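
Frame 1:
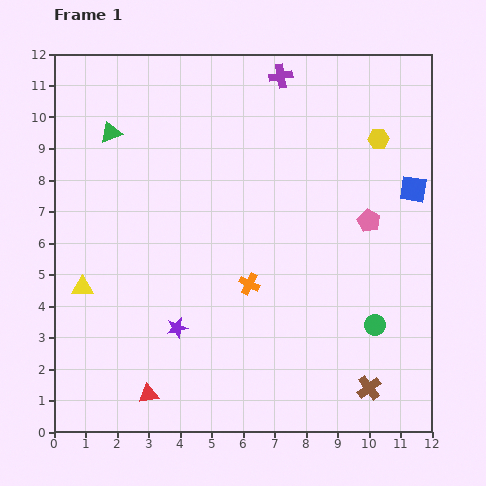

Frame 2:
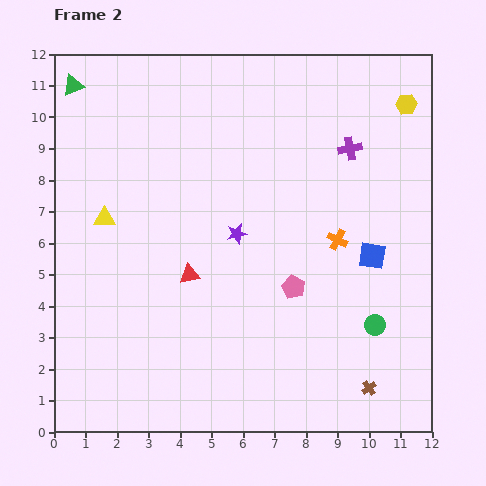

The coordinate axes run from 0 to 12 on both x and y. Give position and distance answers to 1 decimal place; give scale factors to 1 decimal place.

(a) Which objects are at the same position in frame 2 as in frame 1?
the brown cross, the green circle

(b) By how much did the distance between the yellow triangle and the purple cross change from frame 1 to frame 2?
-1.1

Distance in frame 1: 9.2. Distance in frame 2: 8.1.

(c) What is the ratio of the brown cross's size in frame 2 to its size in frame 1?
0.6×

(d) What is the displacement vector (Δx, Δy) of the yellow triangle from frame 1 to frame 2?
(0.7, 2.2)

The yellow triangle was at (0.9, 4.6) in frame 1 and (1.6, 6.8) in frame 2.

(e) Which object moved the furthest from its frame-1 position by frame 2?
the red triangle

(moved 4.0; next 3.6)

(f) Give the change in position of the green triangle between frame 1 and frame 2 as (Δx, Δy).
(-1.2, 1.5)

The green triangle was at (1.8, 9.5) in frame 1 and (0.6, 11.0) in frame 2.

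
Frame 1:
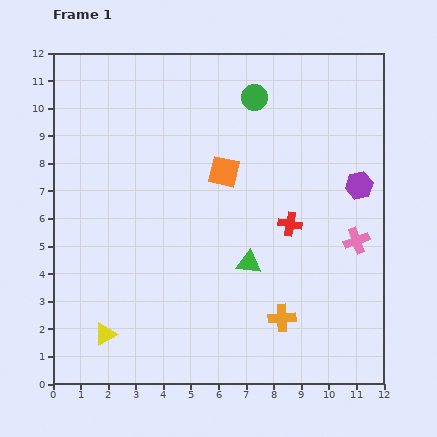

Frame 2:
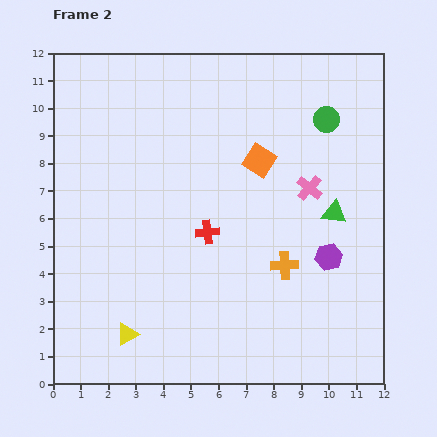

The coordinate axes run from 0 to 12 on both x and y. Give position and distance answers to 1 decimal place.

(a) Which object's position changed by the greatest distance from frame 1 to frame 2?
the green triangle

(moved 3.6; next 3.0)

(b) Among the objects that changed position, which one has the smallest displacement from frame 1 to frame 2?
the yellow triangle

(moved 0.8)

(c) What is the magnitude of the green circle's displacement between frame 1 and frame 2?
2.7

The green circle moved from (7.3, 10.4) to (9.9, 9.6), a distance of √(2.6² + 0.8²) ≈ 2.7.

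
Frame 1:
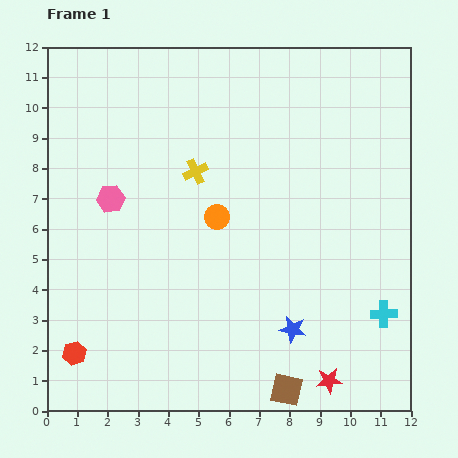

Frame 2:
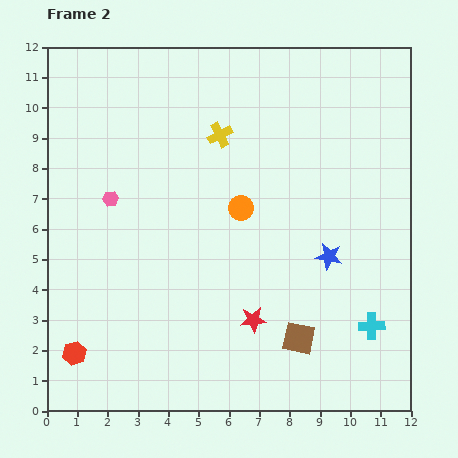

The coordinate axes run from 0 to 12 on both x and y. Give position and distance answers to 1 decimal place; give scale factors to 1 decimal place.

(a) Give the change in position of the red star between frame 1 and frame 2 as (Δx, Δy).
(-2.5, 2.0)

The red star was at (9.3, 1.0) in frame 1 and (6.8, 3.0) in frame 2.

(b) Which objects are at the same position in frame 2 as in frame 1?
the pink hexagon, the red hexagon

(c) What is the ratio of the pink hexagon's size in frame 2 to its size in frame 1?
0.6×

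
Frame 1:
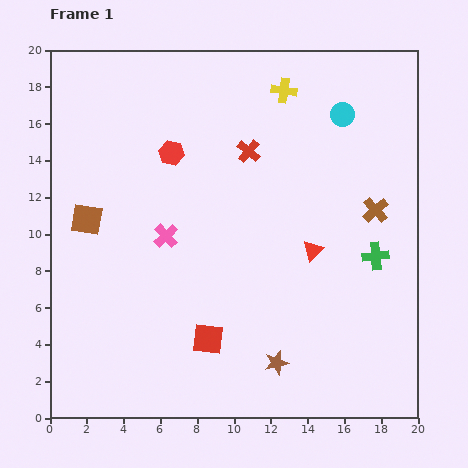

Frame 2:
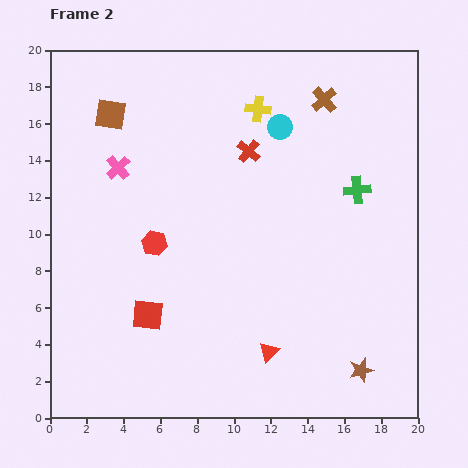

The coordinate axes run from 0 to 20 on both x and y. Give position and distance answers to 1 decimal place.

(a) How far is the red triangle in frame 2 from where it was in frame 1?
6.0

The red triangle moved from (14.3, 9.1) to (11.9, 3.6), a distance of √(2.4² + 5.5²) ≈ 6.0.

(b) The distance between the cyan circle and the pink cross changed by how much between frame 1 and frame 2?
-2.5

Distance in frame 1: 11.6. Distance in frame 2: 9.1.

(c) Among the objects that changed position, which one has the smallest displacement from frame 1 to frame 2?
the yellow cross

(moved 1.7)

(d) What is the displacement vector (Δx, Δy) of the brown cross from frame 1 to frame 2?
(-2.8, 6.0)

The brown cross was at (17.7, 11.3) in frame 1 and (14.9, 17.3) in frame 2.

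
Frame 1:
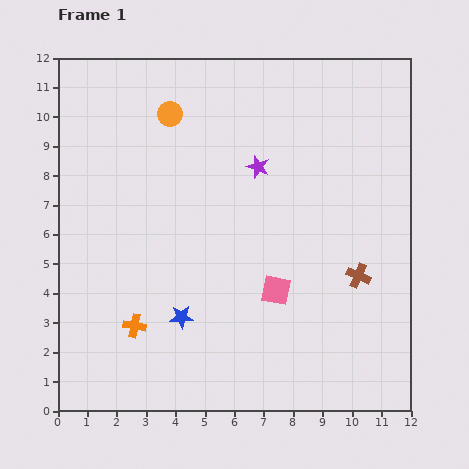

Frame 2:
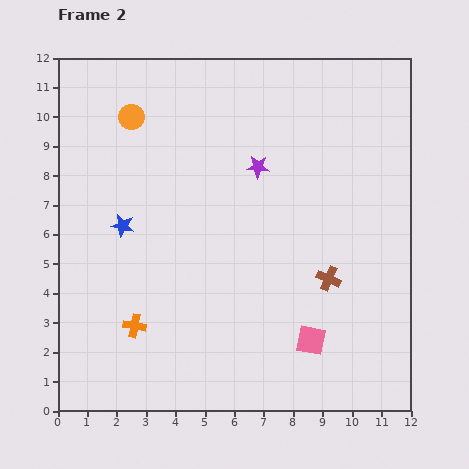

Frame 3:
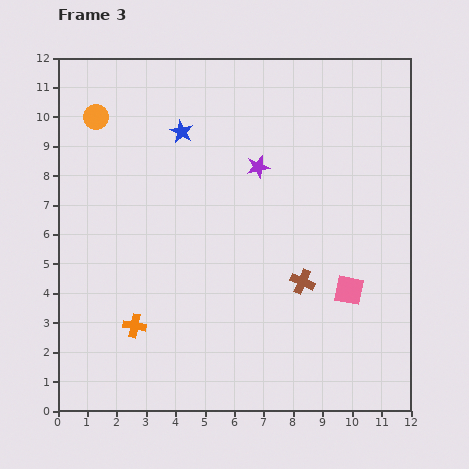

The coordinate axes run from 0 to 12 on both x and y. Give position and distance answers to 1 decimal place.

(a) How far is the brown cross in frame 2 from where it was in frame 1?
1.0

The brown cross moved from (10.2, 4.6) to (9.2, 4.5), a distance of √(1.0² + 0.1²) ≈ 1.0.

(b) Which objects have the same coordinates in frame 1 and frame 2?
the purple star, the orange cross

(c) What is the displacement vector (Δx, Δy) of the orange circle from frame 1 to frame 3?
(-2.5, -0.1)

The orange circle was at (3.8, 10.1) in frame 1 and (1.3, 10.0) in frame 3.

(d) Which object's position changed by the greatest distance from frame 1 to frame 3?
the blue star

(moved 6.3; next 2.5)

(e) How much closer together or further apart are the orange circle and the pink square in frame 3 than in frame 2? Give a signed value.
+0.7

Distance in frame 2: 9.7. Distance in frame 3: 10.4.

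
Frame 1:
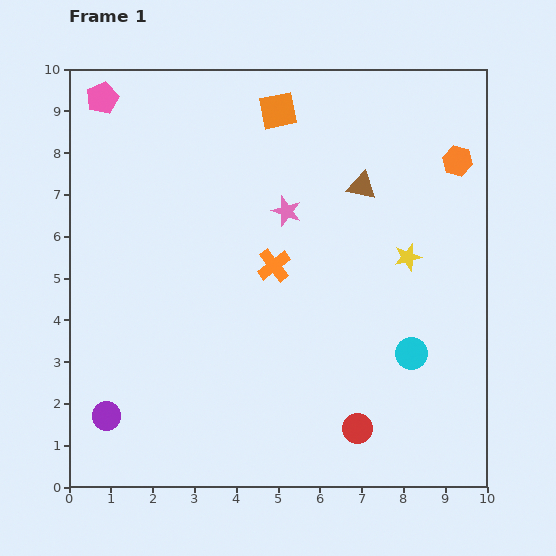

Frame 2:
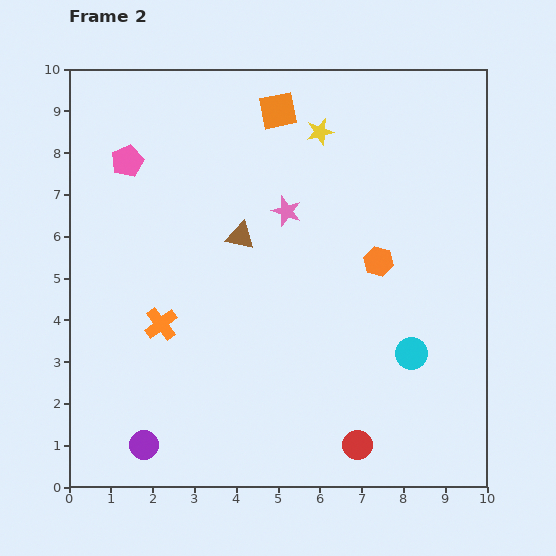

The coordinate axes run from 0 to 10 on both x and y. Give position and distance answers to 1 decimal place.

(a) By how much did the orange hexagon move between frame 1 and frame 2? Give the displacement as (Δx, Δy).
(-1.9, -2.4)

The orange hexagon was at (9.3, 7.8) in frame 1 and (7.4, 5.4) in frame 2.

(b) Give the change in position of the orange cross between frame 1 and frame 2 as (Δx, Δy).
(-2.7, -1.4)

The orange cross was at (4.9, 5.3) in frame 1 and (2.2, 3.9) in frame 2.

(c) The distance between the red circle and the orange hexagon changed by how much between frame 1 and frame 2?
-2.4

Distance in frame 1: 6.8. Distance in frame 2: 4.4.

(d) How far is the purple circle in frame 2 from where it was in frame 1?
1.1

The purple circle moved from (0.9, 1.7) to (1.8, 1.0), a distance of √(0.9² + 0.7²) ≈ 1.1.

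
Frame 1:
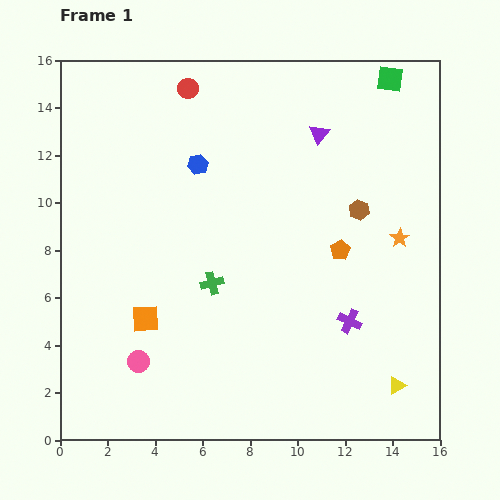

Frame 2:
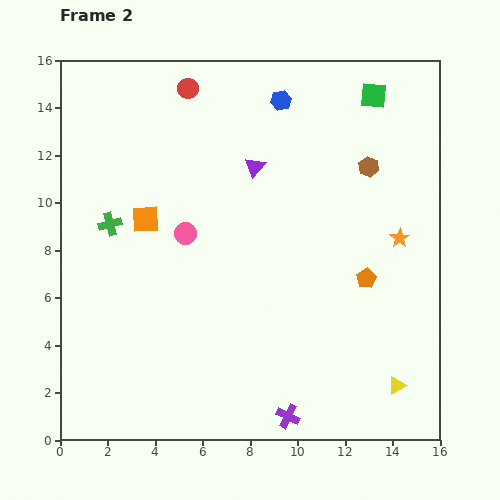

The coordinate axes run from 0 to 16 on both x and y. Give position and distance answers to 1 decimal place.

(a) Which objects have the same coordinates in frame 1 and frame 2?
the yellow triangle, the orange star, the red circle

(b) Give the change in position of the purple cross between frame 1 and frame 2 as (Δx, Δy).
(-2.6, -4.0)

The purple cross was at (12.2, 5.0) in frame 1 and (9.6, 1.0) in frame 2.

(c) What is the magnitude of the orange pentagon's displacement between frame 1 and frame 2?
1.6

The orange pentagon moved from (11.8, 8.0) to (12.9, 6.8), a distance of √(1.1² + 1.2²) ≈ 1.6.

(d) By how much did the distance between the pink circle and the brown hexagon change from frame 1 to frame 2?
-3.1

Distance in frame 1: 11.3. Distance in frame 2: 8.2.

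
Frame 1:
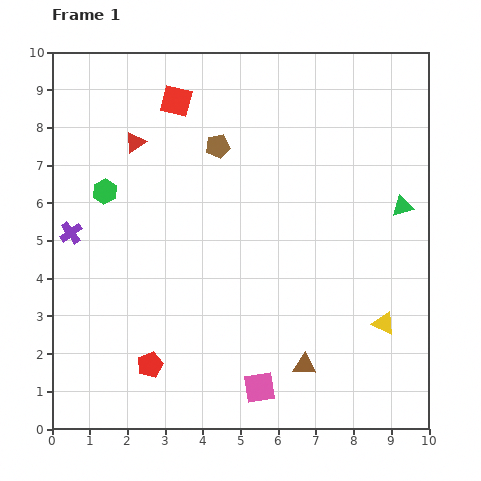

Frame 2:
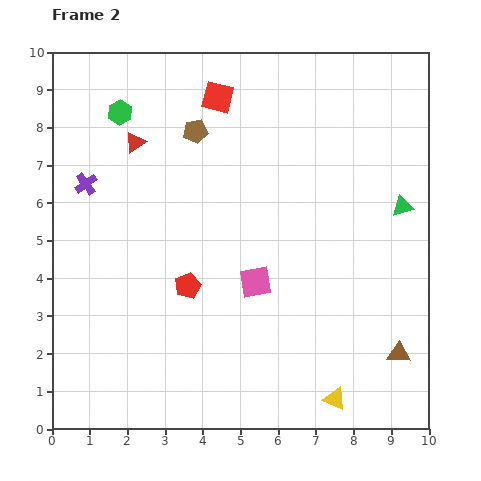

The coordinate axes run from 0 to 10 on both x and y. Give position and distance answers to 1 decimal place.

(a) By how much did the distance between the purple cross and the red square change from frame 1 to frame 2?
-0.3

Distance in frame 1: 4.5. Distance in frame 2: 4.2.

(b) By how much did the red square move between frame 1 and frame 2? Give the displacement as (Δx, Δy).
(1.1, 0.1)

The red square was at (3.3, 8.7) in frame 1 and (4.4, 8.8) in frame 2.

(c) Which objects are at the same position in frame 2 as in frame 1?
the red triangle, the green triangle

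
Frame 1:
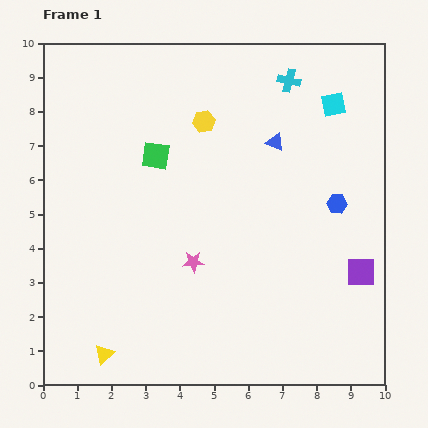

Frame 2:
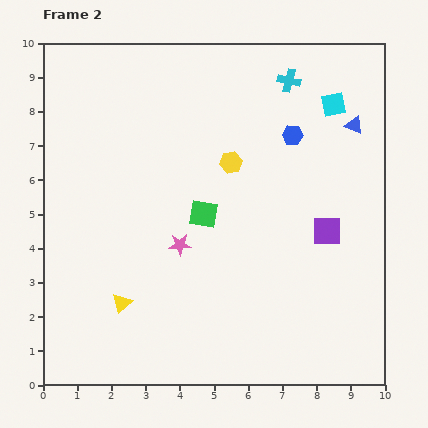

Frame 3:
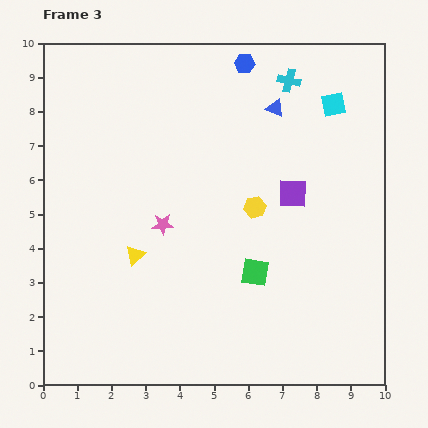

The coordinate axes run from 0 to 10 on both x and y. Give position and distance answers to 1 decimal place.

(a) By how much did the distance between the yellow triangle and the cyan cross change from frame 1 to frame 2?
-1.6

Distance in frame 1: 9.7. Distance in frame 2: 8.1.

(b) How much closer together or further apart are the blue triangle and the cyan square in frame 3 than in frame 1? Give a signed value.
-0.3

Distance in frame 1: 2.0. Distance in frame 3: 1.7.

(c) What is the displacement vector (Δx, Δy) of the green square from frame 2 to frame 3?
(1.5, -1.7)

The green square was at (4.7, 5.0) in frame 2 and (6.2, 3.3) in frame 3.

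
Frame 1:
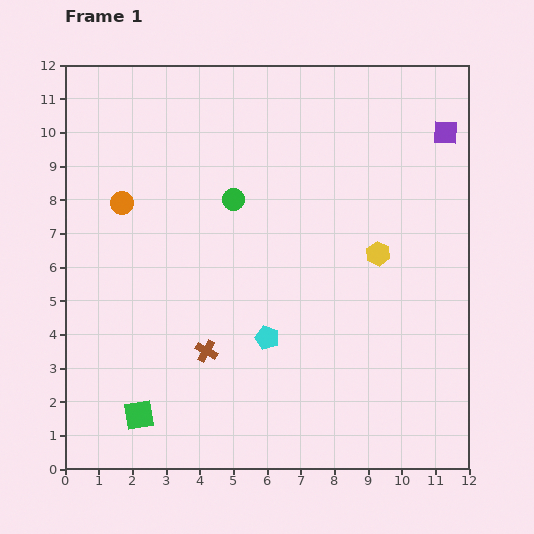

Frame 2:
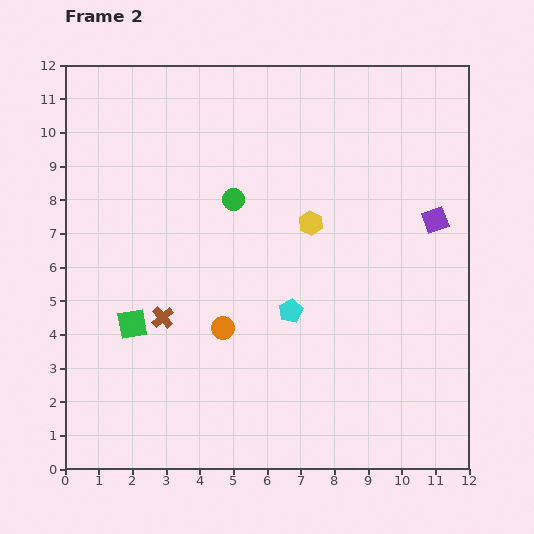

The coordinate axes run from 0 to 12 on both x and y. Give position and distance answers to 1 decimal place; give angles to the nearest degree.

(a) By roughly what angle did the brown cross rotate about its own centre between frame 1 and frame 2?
21° clockwise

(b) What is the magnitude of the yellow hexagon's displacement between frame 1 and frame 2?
2.2

The yellow hexagon moved from (9.3, 6.4) to (7.3, 7.3), a distance of √(2.0² + 0.9²) ≈ 2.2.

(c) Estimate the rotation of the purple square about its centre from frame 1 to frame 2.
22° counter-clockwise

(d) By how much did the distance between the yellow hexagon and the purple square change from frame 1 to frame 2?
-0.4

Distance in frame 1: 4.1. Distance in frame 2: 3.7.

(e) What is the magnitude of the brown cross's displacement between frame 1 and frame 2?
1.6

The brown cross moved from (4.2, 3.5) to (2.9, 4.5), a distance of √(1.3² + 1.0²) ≈ 1.6.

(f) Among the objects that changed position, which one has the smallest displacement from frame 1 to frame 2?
the cyan pentagon

(moved 1.1)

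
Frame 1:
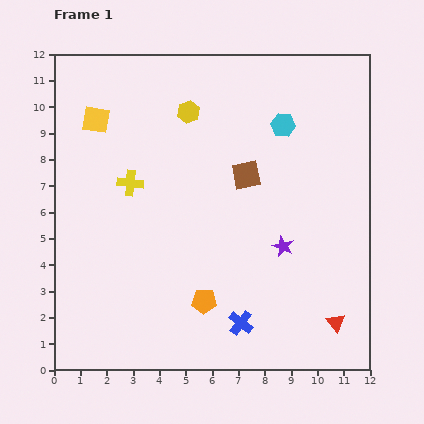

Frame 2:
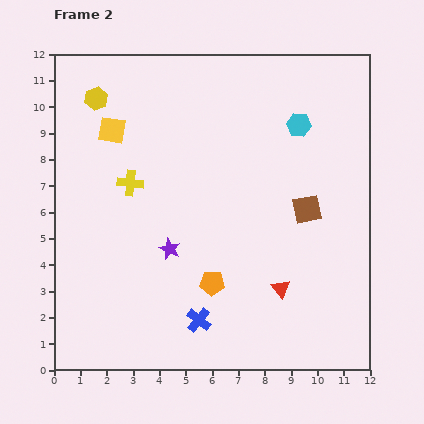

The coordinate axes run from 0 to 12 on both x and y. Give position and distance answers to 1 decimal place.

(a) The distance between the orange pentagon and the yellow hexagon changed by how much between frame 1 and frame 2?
+1.1

Distance in frame 1: 7.2. Distance in frame 2: 8.3.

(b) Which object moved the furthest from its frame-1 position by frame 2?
the purple star

(moved 4.3; next 3.5)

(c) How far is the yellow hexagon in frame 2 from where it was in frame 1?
3.5

The yellow hexagon moved from (5.1, 9.8) to (1.6, 10.3), a distance of √(3.5² + 0.5²) ≈ 3.5.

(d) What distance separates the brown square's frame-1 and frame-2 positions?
2.6

The brown square moved from (7.3, 7.4) to (9.6, 6.1), a distance of √(2.3² + 1.3²) ≈ 2.6.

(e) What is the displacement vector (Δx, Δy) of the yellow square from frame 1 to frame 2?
(0.6, -0.4)

The yellow square was at (1.6, 9.5) in frame 1 and (2.2, 9.1) in frame 2.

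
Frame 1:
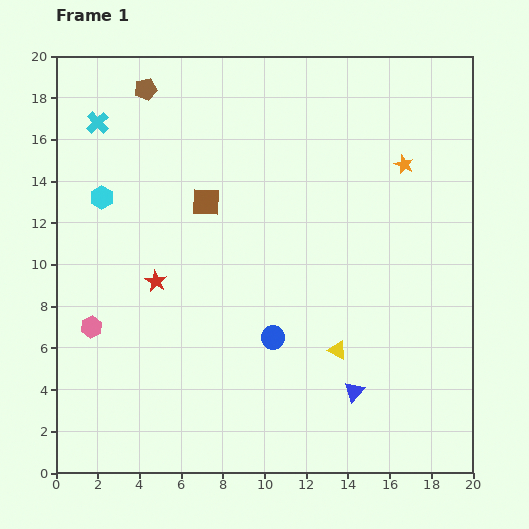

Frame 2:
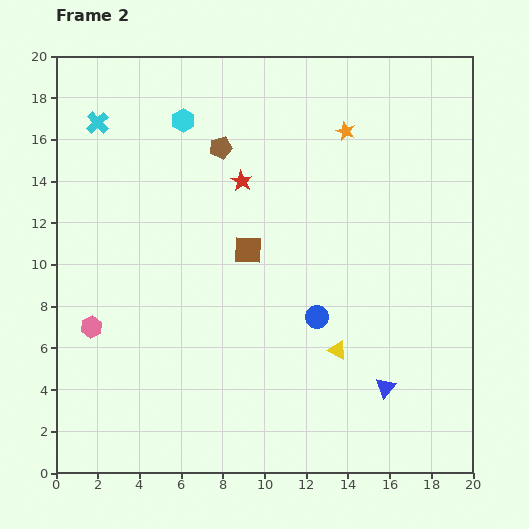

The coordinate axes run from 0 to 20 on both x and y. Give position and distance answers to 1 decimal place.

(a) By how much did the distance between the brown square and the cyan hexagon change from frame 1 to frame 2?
+1.9

Distance in frame 1: 5.0. Distance in frame 2: 6.9.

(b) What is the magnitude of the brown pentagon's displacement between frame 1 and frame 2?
4.6

The brown pentagon moved from (4.3, 18.4) to (7.9, 15.6), a distance of √(3.6² + 2.8²) ≈ 4.6.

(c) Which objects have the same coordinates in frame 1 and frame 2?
the cyan cross, the pink hexagon, the yellow triangle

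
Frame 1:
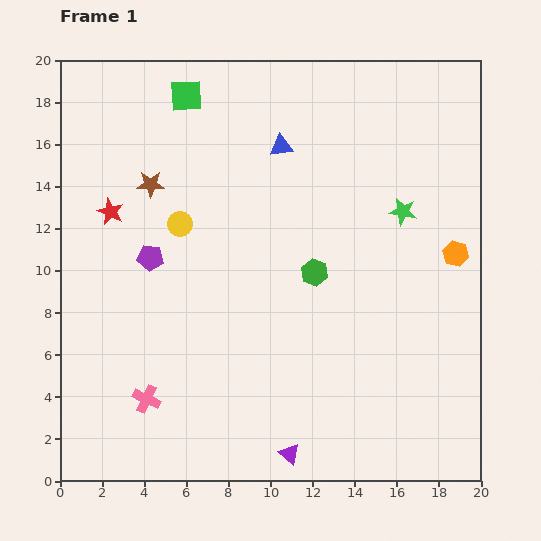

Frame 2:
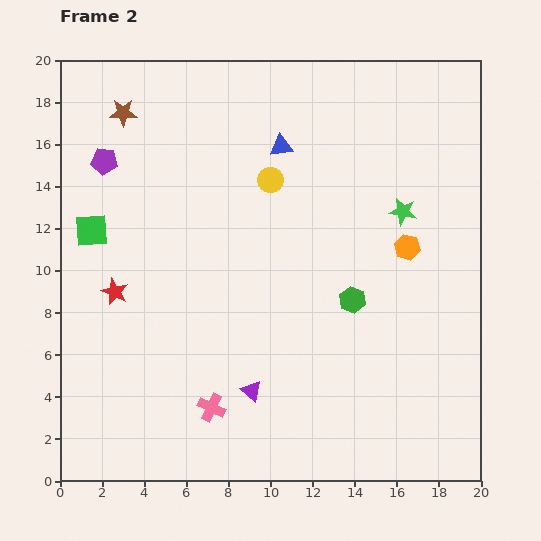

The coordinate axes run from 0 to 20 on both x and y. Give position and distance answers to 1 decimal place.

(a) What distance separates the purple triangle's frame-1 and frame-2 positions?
3.5

The purple triangle moved from (10.9, 1.3) to (9.1, 4.3), a distance of √(1.8² + 3.0²) ≈ 3.5.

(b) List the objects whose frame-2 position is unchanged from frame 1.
the green star, the blue triangle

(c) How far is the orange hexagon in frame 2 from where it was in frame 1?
2.3

The orange hexagon moved from (18.8, 10.8) to (16.5, 11.1), a distance of √(2.3² + 0.3²) ≈ 2.3.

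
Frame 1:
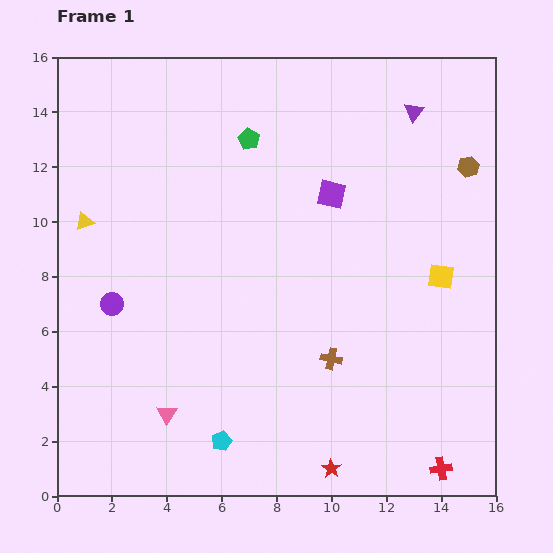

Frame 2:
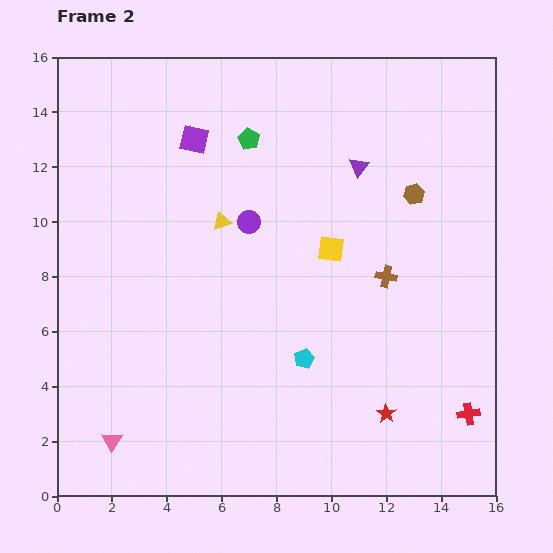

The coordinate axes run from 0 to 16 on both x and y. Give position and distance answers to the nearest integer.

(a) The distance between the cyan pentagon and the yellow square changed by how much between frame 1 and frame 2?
-6

Distance in frame 1: 10. Distance in frame 2: 4.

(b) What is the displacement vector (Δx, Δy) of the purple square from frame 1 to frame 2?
(-5, 2)

The purple square was at (10, 11) in frame 1 and (5, 13) in frame 2.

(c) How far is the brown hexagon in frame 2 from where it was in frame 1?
2

The brown hexagon moved from (15, 12) to (13, 11), a distance of √(2² + 1²) ≈ 2.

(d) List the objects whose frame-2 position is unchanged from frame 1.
the green pentagon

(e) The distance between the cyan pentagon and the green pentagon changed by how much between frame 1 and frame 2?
-3

Distance in frame 1: 11. Distance in frame 2: 8.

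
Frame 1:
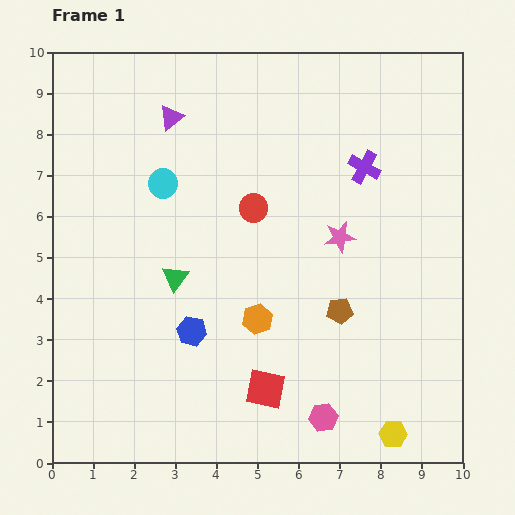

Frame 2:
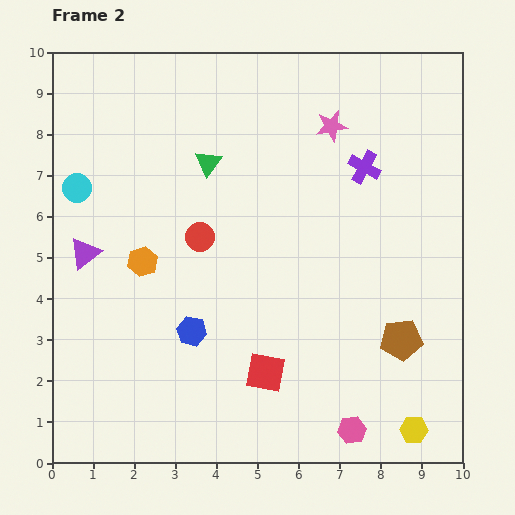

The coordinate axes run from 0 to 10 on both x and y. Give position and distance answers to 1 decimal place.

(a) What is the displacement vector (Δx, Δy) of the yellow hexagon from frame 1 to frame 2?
(0.5, 0.1)

The yellow hexagon was at (8.3, 0.7) in frame 1 and (8.8, 0.8) in frame 2.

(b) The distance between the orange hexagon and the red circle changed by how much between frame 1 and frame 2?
-1.2

Distance in frame 1: 2.7. Distance in frame 2: 1.5.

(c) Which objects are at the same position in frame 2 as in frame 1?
the blue hexagon, the purple cross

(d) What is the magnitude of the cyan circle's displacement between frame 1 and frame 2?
2.1

The cyan circle moved from (2.7, 6.8) to (0.6, 6.7), a distance of √(2.1² + 0.1²) ≈ 2.1.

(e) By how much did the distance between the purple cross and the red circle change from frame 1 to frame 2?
+1.4

Distance in frame 1: 2.9. Distance in frame 2: 4.3.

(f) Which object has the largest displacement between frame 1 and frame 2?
the purple triangle

(moved 3.9; next 3.1)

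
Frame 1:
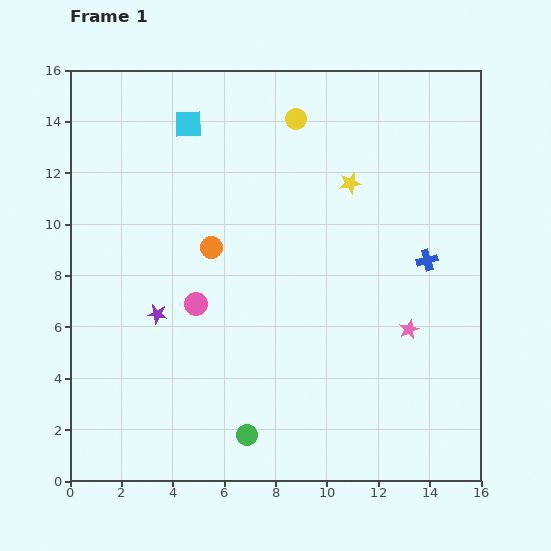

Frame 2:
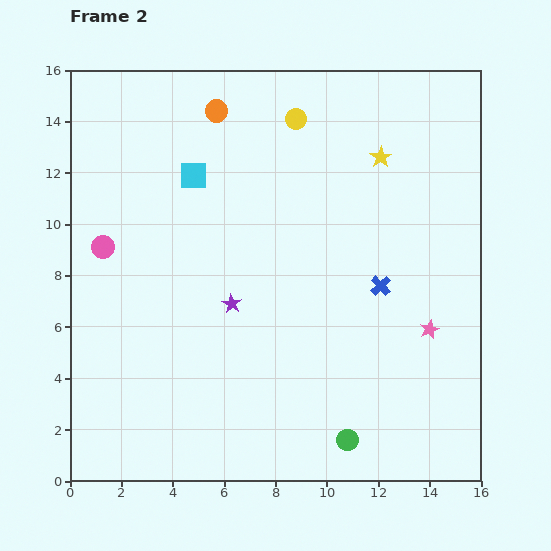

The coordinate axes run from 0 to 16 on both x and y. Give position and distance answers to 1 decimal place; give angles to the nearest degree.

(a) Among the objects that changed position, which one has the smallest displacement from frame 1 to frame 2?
the pink star

(moved 0.8)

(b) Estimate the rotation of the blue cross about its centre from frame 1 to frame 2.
28° counter-clockwise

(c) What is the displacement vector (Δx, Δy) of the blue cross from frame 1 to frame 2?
(-1.8, -1.0)

The blue cross was at (13.9, 8.6) in frame 1 and (12.1, 7.6) in frame 2.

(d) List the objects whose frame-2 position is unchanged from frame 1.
the yellow circle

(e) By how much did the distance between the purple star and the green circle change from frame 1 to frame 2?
+1.1

Distance in frame 1: 5.9. Distance in frame 2: 7.0.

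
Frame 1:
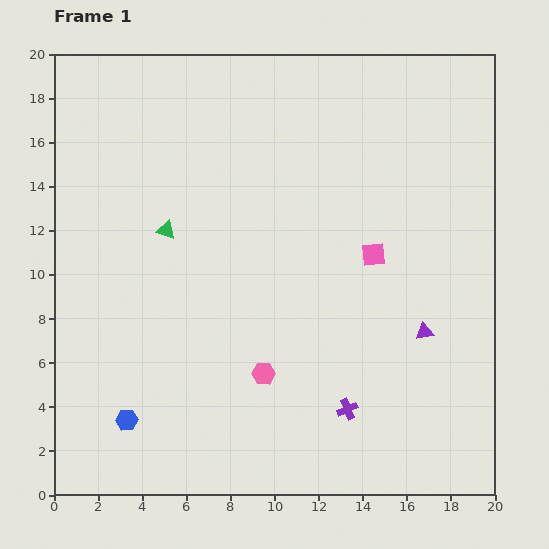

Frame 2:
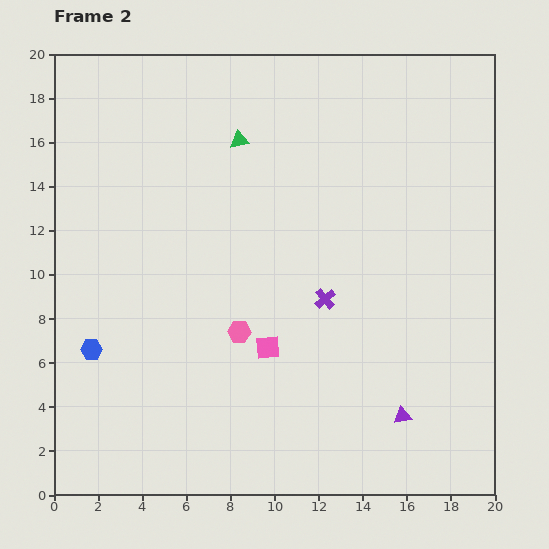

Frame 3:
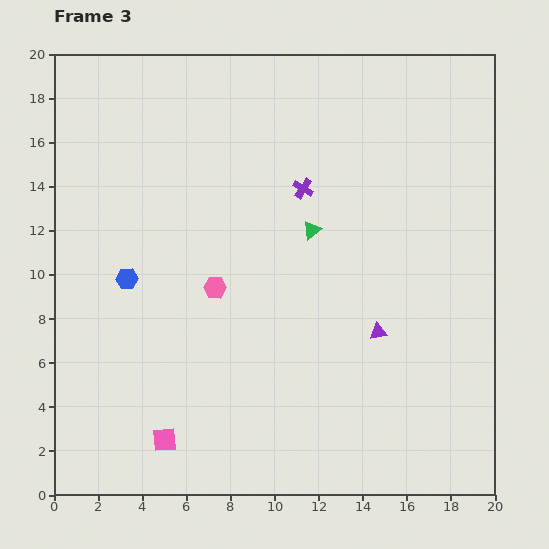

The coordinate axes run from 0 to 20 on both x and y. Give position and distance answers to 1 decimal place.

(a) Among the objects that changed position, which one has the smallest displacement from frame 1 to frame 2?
the pink hexagon

(moved 2.2)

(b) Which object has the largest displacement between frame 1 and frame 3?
the pink square

(moved 12.7; next 10.2)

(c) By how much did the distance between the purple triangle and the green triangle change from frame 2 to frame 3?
-9.0

Distance in frame 2: 14.5. Distance in frame 3: 5.5.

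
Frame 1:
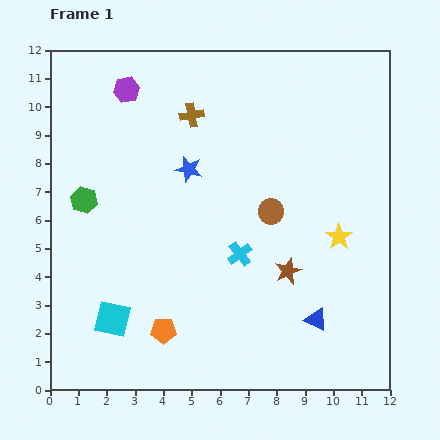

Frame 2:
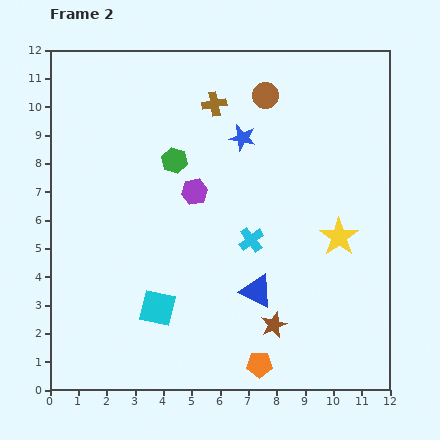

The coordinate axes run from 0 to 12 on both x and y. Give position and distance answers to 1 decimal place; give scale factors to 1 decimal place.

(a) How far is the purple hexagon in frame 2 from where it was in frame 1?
4.3

The purple hexagon moved from (2.7, 10.6) to (5.1, 7.0), a distance of √(2.4² + 3.6²) ≈ 4.3.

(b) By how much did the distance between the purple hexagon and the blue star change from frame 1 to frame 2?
-1.1

Distance in frame 1: 3.6. Distance in frame 2: 2.5.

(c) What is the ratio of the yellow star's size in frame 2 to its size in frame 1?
1.5×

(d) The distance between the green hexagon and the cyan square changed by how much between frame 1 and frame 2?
+0.9

Distance in frame 1: 4.3. Distance in frame 2: 5.2.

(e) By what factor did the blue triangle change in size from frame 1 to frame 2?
1.4×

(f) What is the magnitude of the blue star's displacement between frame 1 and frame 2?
2.2

The blue star moved from (4.9, 7.8) to (6.8, 8.9), a distance of √(1.9² + 1.1²) ≈ 2.2.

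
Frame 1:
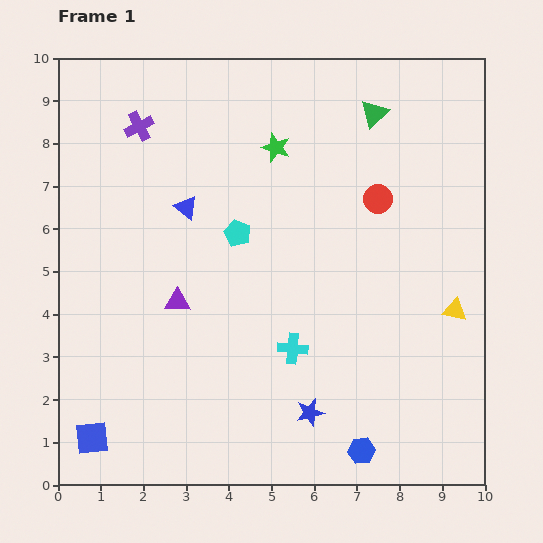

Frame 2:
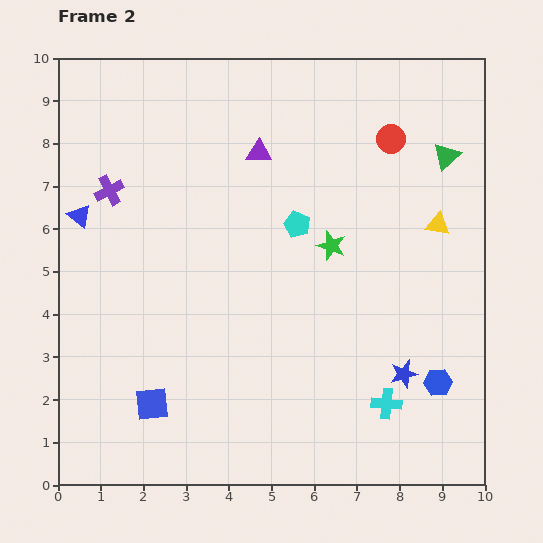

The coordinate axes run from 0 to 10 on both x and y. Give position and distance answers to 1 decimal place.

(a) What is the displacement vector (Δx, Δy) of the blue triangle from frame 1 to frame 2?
(-2.5, -0.2)

The blue triangle was at (3.0, 6.5) in frame 1 and (0.5, 6.3) in frame 2.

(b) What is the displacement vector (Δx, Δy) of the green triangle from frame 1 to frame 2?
(1.7, -1.0)

The green triangle was at (7.4, 8.7) in frame 1 and (9.1, 7.7) in frame 2.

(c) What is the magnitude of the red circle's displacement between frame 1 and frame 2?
1.4

The red circle moved from (7.5, 6.7) to (7.8, 8.1), a distance of √(0.3² + 1.4²) ≈ 1.4.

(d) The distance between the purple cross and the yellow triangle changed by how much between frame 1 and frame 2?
-0.9

Distance in frame 1: 8.6. Distance in frame 2: 7.7.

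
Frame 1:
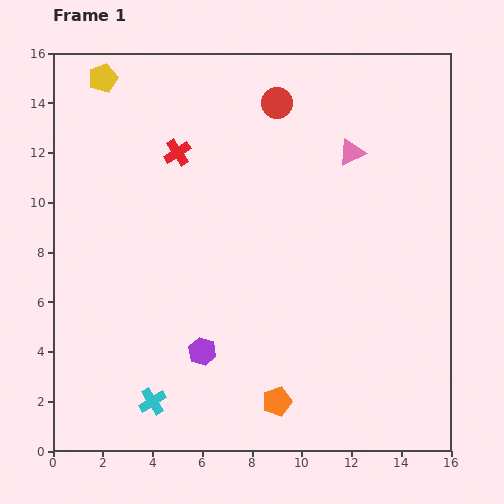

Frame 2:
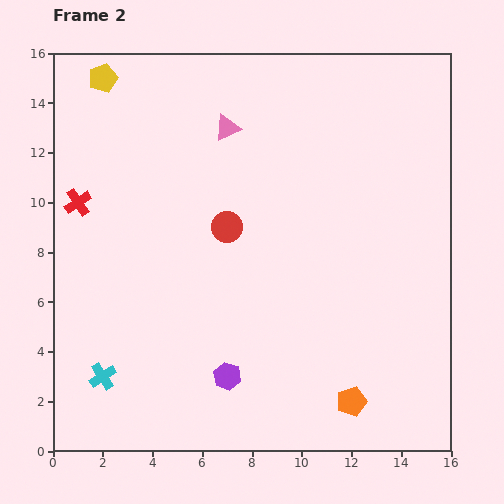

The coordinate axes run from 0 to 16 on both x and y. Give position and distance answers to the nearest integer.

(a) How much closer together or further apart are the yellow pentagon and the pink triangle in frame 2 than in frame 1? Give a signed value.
-5

Distance in frame 1: 10. Distance in frame 2: 5.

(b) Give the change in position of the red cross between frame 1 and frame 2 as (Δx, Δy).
(-4, -2)

The red cross was at (5, 12) in frame 1 and (1, 10) in frame 2.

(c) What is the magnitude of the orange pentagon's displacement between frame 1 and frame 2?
3

The orange pentagon moved from (9, 2) to (12, 2), a distance of √(3² + 0²) ≈ 3.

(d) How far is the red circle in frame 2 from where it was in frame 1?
5

The red circle moved from (9, 14) to (7, 9), a distance of √(2² + 5²) ≈ 5.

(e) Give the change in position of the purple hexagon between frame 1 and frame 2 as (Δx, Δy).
(1, -1)

The purple hexagon was at (6, 4) in frame 1 and (7, 3) in frame 2.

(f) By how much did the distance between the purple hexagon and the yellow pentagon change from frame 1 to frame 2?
+1

Distance in frame 1: 12. Distance in frame 2: 13.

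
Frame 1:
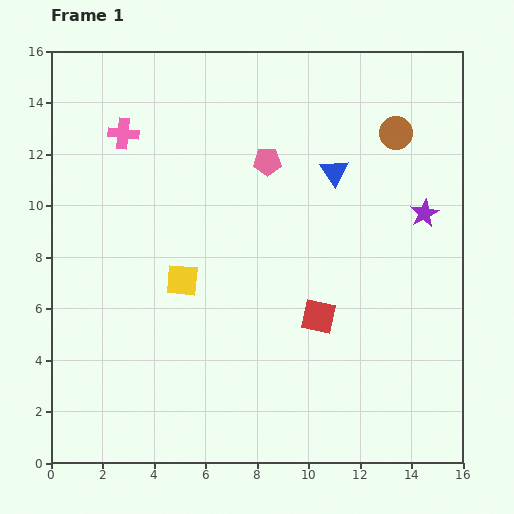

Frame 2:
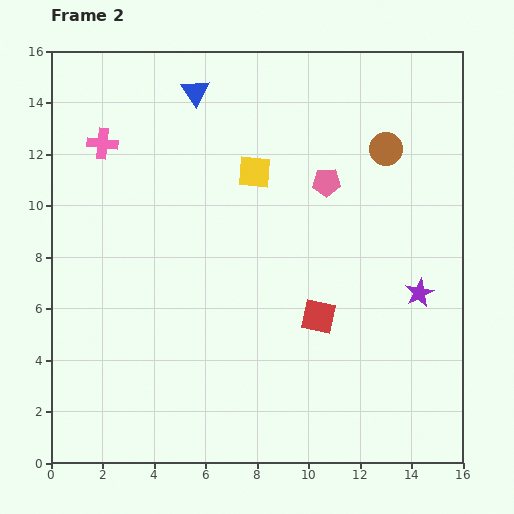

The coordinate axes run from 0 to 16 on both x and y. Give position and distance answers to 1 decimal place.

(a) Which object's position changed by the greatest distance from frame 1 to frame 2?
the blue triangle

(moved 6.2; next 5.0)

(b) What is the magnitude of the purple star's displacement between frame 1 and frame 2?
3.1

The purple star moved from (14.5, 9.7) to (14.3, 6.6), a distance of √(0.2² + 3.1²) ≈ 3.1.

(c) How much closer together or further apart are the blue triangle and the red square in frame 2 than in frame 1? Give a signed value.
+4.3

Distance in frame 1: 5.6. Distance in frame 2: 9.9.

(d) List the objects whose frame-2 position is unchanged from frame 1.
the red square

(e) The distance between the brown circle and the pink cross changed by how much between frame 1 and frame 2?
+0.4

Distance in frame 1: 10.6. Distance in frame 2: 11.0.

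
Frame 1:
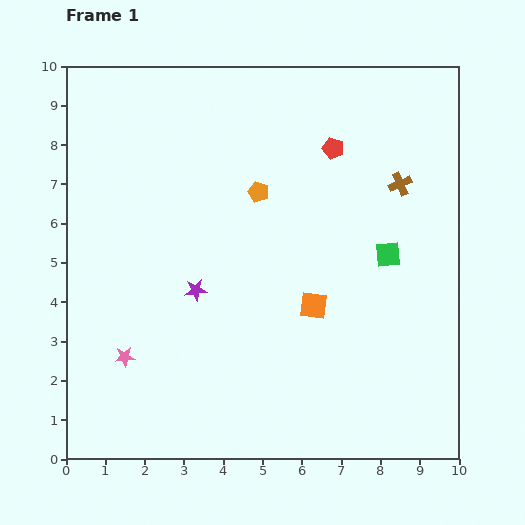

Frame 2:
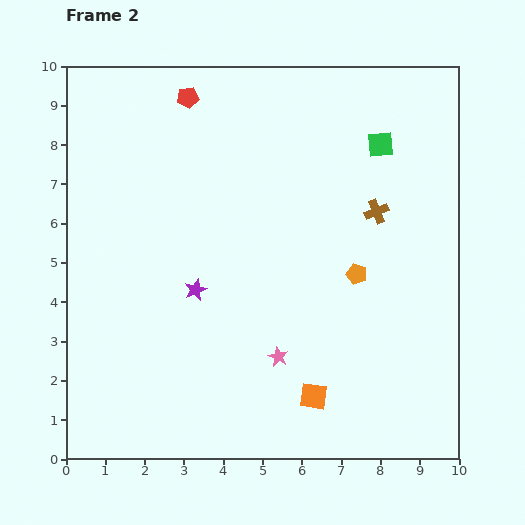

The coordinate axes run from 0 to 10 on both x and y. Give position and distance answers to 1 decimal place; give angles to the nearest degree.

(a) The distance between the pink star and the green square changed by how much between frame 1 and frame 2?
-1.2

Distance in frame 1: 7.2. Distance in frame 2: 6.0.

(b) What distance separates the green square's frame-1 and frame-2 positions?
2.8

The green square moved from (8.2, 5.2) to (8.0, 8.0), a distance of √(0.2² + 2.8²) ≈ 2.8.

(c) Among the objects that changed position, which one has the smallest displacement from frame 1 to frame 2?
the brown cross

(moved 0.9)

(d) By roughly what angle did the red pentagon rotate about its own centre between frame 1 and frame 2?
23° counter-clockwise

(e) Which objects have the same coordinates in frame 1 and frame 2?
the purple star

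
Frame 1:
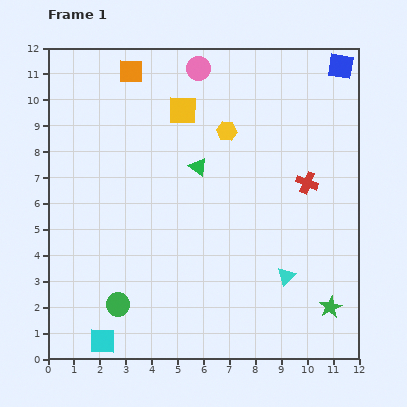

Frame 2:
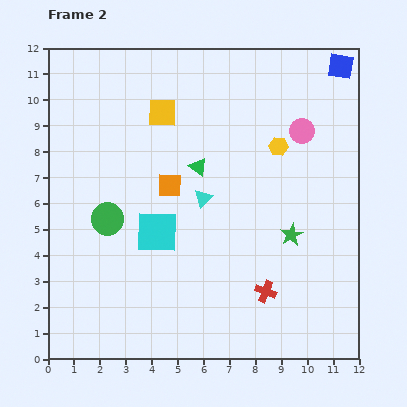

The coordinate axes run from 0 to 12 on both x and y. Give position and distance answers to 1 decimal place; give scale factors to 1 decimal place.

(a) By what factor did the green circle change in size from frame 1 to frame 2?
1.4×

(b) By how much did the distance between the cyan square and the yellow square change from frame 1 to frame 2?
-4.8

Distance in frame 1: 9.4. Distance in frame 2: 4.6.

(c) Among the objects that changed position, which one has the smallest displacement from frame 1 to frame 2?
the yellow square

(moved 0.8)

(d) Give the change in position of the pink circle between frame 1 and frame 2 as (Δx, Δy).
(4.0, -2.4)

The pink circle was at (5.8, 11.2) in frame 1 and (9.8, 8.8) in frame 2.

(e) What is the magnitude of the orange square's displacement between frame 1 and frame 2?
4.6

The orange square moved from (3.2, 11.1) to (4.7, 6.7), a distance of √(1.5² + 4.4²) ≈ 4.6.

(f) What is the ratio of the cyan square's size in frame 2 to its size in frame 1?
1.6×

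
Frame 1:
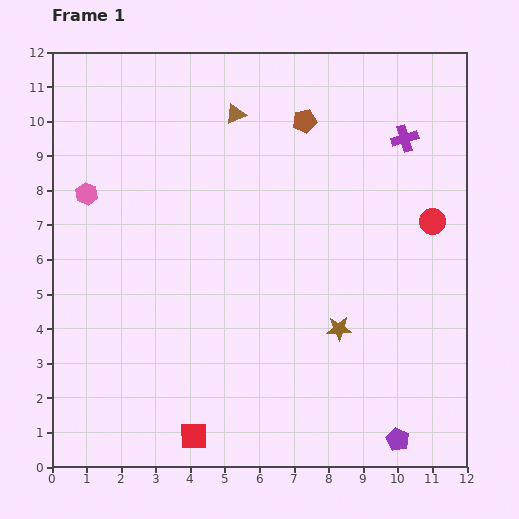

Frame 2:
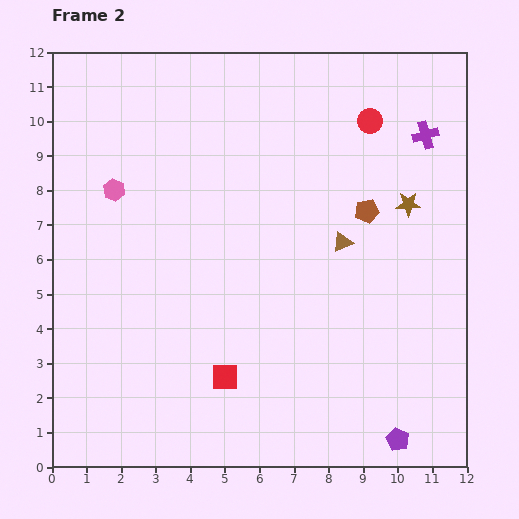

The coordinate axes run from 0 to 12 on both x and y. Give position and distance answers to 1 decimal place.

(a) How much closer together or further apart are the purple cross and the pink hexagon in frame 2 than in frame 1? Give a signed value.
-0.2

Distance in frame 1: 9.3. Distance in frame 2: 9.1.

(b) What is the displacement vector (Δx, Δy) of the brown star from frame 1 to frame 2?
(2.0, 3.6)

The brown star was at (8.3, 4.0) in frame 1 and (10.3, 7.6) in frame 2.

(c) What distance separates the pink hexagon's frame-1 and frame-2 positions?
0.8

The pink hexagon moved from (1.0, 7.9) to (1.8, 8.0), a distance of √(0.8² + 0.1²) ≈ 0.8.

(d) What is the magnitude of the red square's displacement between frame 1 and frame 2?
1.9

The red square moved from (4.1, 0.9) to (5.0, 2.6), a distance of √(0.9² + 1.7²) ≈ 1.9.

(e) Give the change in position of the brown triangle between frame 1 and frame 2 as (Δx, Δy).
(3.1, -3.7)

The brown triangle was at (5.3, 10.2) in frame 1 and (8.4, 6.5) in frame 2.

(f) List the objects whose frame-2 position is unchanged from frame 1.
the purple pentagon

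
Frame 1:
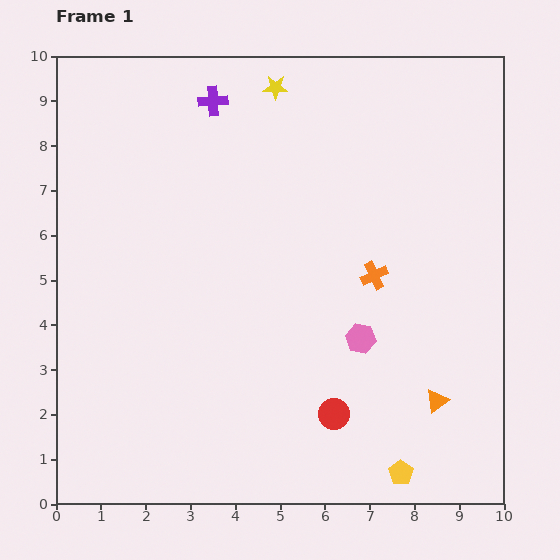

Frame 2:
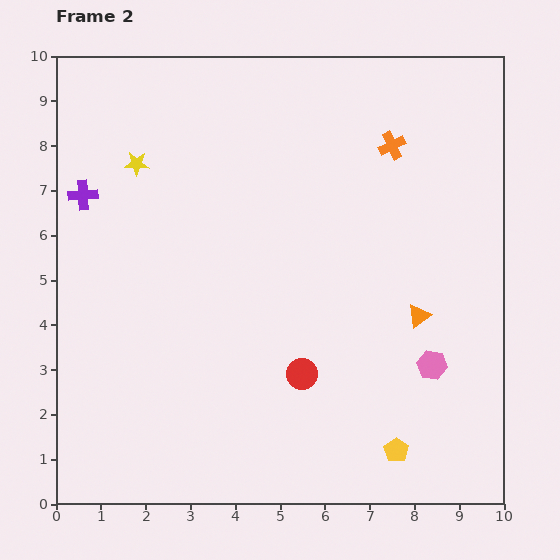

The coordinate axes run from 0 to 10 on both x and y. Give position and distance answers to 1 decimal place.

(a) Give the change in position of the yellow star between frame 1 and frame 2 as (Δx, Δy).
(-3.1, -1.7)

The yellow star was at (4.9, 9.3) in frame 1 and (1.8, 7.6) in frame 2.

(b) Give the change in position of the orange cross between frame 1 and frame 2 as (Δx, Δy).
(0.4, 2.9)

The orange cross was at (7.1, 5.1) in frame 1 and (7.5, 8.0) in frame 2.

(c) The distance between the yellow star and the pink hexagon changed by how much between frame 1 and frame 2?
+2.1

Distance in frame 1: 5.9. Distance in frame 2: 8.0.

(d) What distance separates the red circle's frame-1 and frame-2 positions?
1.1

The red circle moved from (6.2, 2.0) to (5.5, 2.9), a distance of √(0.7² + 0.9²) ≈ 1.1.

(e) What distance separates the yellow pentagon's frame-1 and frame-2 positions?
0.5

The yellow pentagon moved from (7.7, 0.7) to (7.6, 1.2), a distance of √(0.1² + 0.5²) ≈ 0.5.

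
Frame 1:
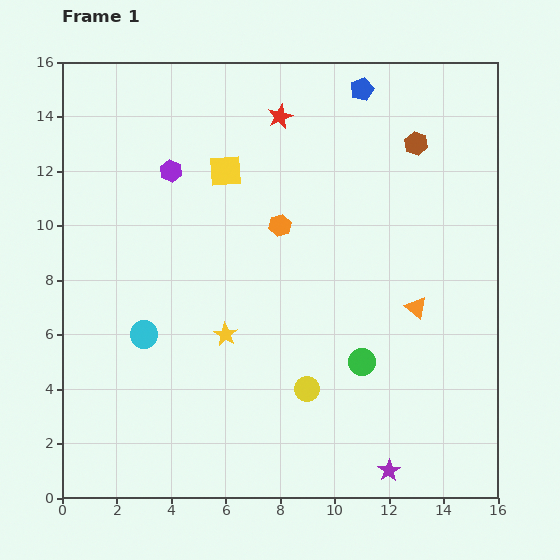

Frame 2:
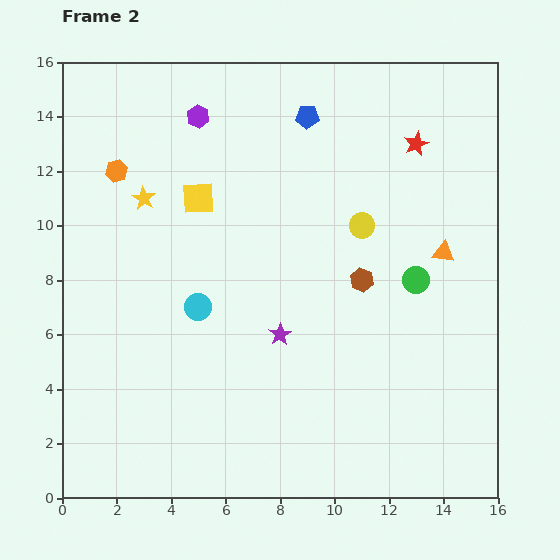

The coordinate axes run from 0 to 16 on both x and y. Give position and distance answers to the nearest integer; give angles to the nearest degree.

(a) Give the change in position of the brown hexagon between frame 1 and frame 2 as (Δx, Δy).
(-2, -5)

The brown hexagon was at (13, 13) in frame 1 and (11, 8) in frame 2.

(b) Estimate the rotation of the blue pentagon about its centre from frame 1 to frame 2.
23° clockwise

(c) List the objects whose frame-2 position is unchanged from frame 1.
none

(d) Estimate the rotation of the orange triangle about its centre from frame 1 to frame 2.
30° counter-clockwise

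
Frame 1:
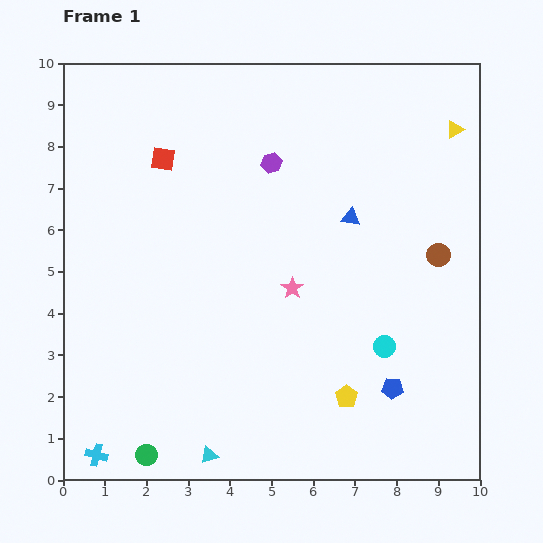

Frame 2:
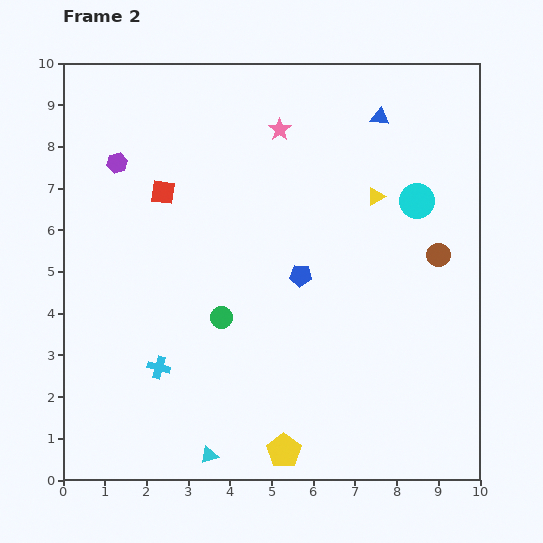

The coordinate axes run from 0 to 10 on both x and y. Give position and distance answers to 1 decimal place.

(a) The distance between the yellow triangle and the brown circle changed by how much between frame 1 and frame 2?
-0.9

Distance in frame 1: 3.0. Distance in frame 2: 2.1.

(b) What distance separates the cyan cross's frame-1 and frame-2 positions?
2.6

The cyan cross moved from (0.8, 0.6) to (2.3, 2.7), a distance of √(1.5² + 2.1²) ≈ 2.6.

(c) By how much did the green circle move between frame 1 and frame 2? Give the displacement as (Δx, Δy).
(1.8, 3.3)

The green circle was at (2.0, 0.6) in frame 1 and (3.8, 3.9) in frame 2.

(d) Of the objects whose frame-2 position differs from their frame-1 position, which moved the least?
the red square

(moved 0.8)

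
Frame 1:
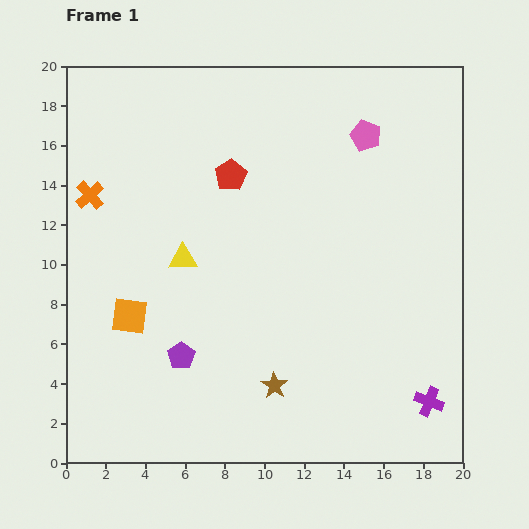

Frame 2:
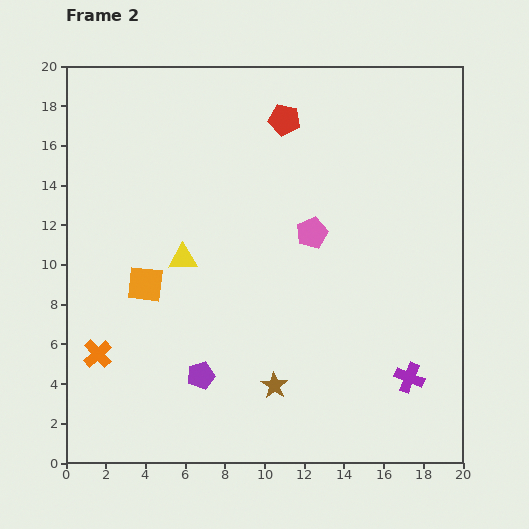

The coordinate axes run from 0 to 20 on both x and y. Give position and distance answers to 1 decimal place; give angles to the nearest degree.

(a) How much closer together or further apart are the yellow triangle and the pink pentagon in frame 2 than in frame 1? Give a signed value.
-4.5

Distance in frame 1: 11.1. Distance in frame 2: 6.6.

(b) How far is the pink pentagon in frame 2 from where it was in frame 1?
5.6

The pink pentagon moved from (15.1, 16.5) to (12.4, 11.6), a distance of √(2.7² + 4.9²) ≈ 5.6.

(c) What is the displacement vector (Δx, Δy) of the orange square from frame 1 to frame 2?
(0.8, 1.6)

The orange square was at (3.2, 7.4) in frame 1 and (4.0, 9.0) in frame 2.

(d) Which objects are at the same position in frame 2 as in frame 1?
the brown star, the yellow triangle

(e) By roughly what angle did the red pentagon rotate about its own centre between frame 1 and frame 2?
30° counter-clockwise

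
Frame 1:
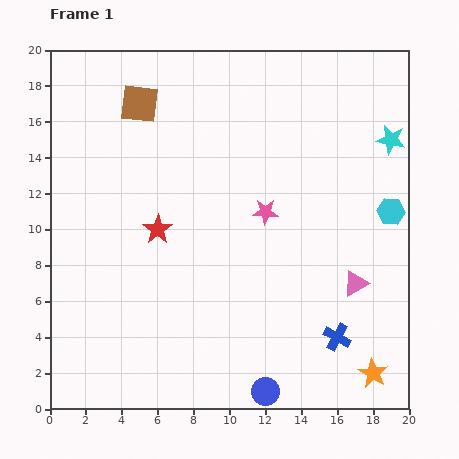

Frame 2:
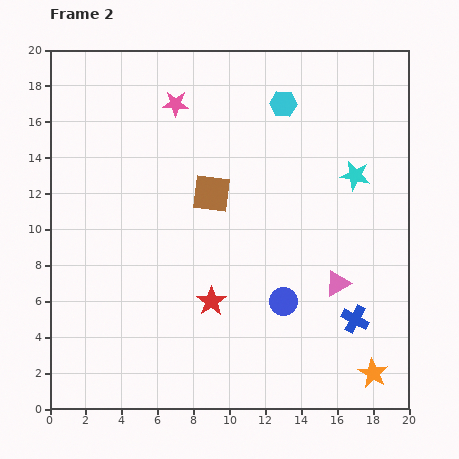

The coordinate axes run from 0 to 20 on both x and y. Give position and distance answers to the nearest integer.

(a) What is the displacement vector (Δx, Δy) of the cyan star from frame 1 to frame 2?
(-2, -2)

The cyan star was at (19, 15) in frame 1 and (17, 13) in frame 2.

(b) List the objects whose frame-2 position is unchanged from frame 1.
the orange star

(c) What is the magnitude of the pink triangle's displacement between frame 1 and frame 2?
1

The pink triangle moved from (17, 7) to (16, 7), a distance of √(1² + 0²) ≈ 1.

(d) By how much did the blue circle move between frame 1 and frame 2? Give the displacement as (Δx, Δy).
(1, 5)

The blue circle was at (12, 1) in frame 1 and (13, 6) in frame 2.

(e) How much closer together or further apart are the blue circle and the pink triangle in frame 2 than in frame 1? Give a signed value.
-5

Distance in frame 1: 8. Distance in frame 2: 3.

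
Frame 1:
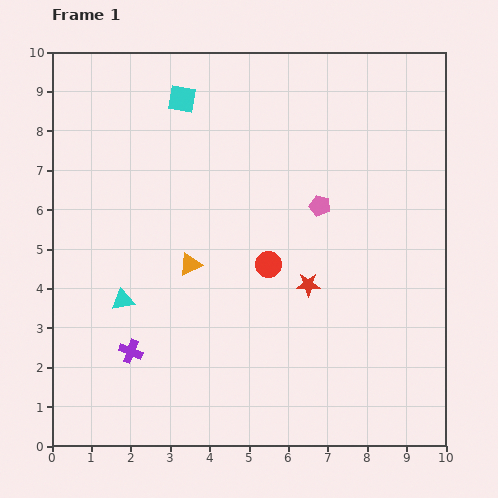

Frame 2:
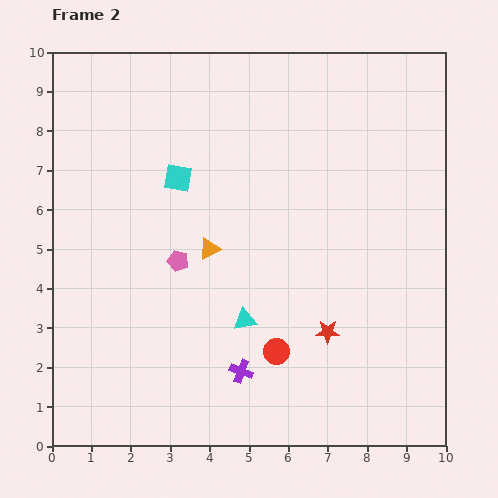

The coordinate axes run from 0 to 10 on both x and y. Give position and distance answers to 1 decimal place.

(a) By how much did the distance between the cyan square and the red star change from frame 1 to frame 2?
-0.3

Distance in frame 1: 5.7. Distance in frame 2: 5.4.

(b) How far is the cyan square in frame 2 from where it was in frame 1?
2.0

The cyan square moved from (3.3, 8.8) to (3.2, 6.8), a distance of √(0.1² + 2.0²) ≈ 2.0.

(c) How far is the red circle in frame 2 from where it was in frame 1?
2.2

The red circle moved from (5.5, 4.6) to (5.7, 2.4), a distance of √(0.2² + 2.2²) ≈ 2.2.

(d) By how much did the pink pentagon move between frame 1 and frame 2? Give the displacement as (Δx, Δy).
(-3.6, -1.4)

The pink pentagon was at (6.8, 6.1) in frame 1 and (3.2, 4.7) in frame 2.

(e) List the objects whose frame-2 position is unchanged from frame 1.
none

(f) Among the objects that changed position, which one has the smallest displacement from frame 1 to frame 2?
the orange triangle

(moved 0.6)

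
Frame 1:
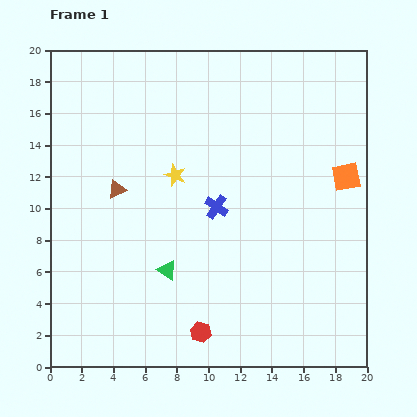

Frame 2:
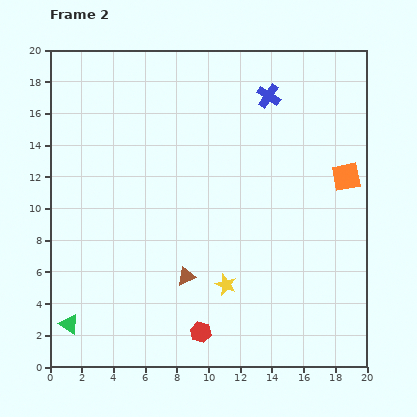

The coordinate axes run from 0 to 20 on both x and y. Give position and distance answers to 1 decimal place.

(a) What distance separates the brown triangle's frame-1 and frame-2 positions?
7.0

The brown triangle moved from (4.2, 11.2) to (8.6, 5.7), a distance of √(4.4² + 5.5²) ≈ 7.0.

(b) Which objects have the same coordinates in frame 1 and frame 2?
the orange square, the red hexagon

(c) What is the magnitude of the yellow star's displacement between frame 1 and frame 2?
7.6

The yellow star moved from (7.9, 12.1) to (11.1, 5.2), a distance of √(3.2² + 6.9²) ≈ 7.6.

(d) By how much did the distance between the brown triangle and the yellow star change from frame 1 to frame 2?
-1.3

Distance in frame 1: 3.8. Distance in frame 2: 2.5.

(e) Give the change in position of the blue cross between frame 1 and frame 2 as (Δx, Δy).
(3.3, 7.0)

The blue cross was at (10.5, 10.1) in frame 1 and (13.8, 17.1) in frame 2.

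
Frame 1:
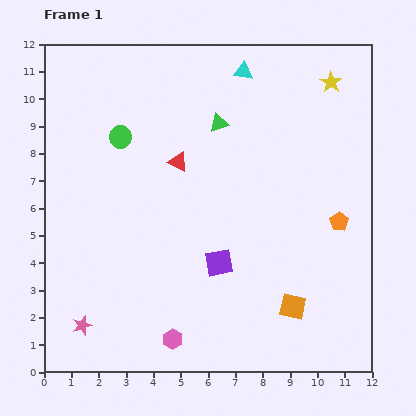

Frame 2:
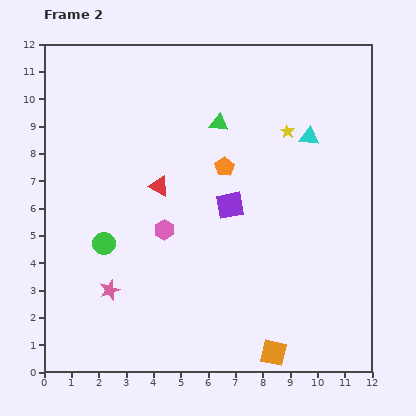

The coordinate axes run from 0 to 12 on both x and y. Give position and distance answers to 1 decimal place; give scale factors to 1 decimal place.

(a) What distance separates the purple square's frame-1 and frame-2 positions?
2.1

The purple square moved from (6.4, 4.0) to (6.8, 6.1), a distance of √(0.4² + 2.1²) ≈ 2.1.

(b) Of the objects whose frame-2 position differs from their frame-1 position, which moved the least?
the red triangle

(moved 1.1)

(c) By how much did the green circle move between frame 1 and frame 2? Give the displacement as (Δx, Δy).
(-0.6, -3.9)

The green circle was at (2.8, 8.6) in frame 1 and (2.2, 4.7) in frame 2.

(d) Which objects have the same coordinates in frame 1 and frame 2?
the green triangle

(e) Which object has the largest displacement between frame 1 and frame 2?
the orange pentagon

(moved 4.7; next 4.0)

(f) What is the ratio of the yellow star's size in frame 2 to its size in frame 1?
0.7×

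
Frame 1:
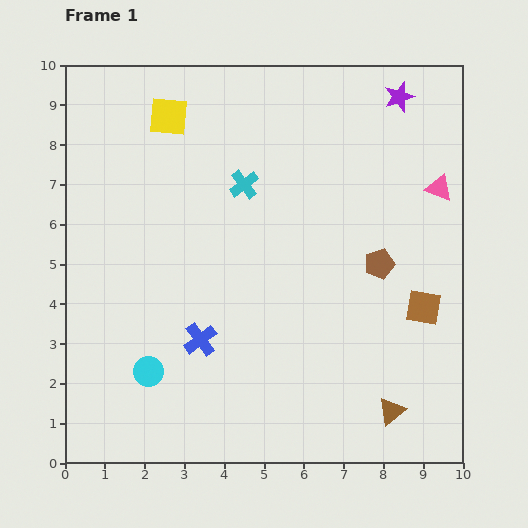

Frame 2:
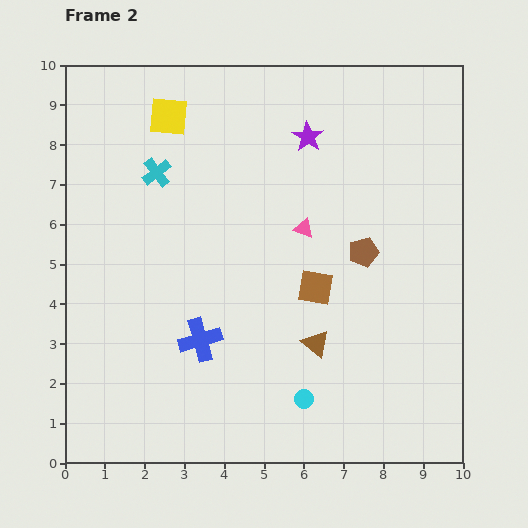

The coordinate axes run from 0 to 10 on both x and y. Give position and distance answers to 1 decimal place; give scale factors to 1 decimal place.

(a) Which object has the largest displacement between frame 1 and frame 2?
the cyan circle

(moved 4.0; next 3.5)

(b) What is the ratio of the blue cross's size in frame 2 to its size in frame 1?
1.3×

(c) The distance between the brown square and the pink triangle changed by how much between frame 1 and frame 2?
-1.5

Distance in frame 1: 3.0. Distance in frame 2: 1.5.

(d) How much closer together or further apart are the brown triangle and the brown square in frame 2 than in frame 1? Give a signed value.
-1.3

Distance in frame 1: 2.7. Distance in frame 2: 1.4.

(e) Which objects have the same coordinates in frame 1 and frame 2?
the blue cross, the yellow square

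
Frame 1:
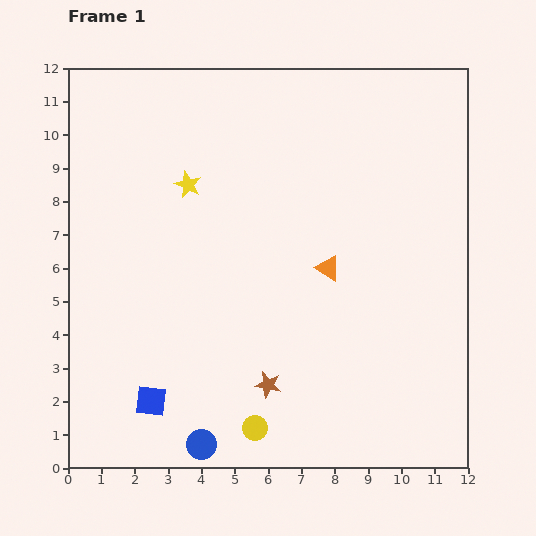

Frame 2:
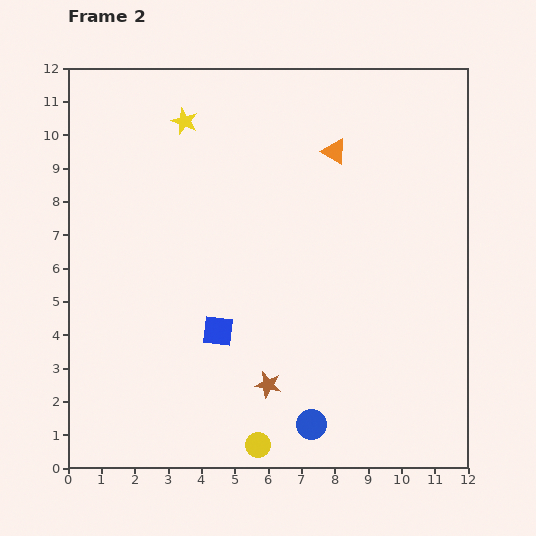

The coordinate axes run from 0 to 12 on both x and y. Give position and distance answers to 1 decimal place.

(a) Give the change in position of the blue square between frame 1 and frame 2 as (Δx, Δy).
(2.0, 2.1)

The blue square was at (2.5, 2.0) in frame 1 and (4.5, 4.1) in frame 2.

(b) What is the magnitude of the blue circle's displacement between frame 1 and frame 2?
3.4

The blue circle moved from (4.0, 0.7) to (7.3, 1.3), a distance of √(3.3² + 0.6²) ≈ 3.4.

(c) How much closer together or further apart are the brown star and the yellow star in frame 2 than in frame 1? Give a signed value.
+1.8

Distance in frame 1: 6.5. Distance in frame 2: 8.3.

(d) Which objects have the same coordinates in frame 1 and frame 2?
the brown star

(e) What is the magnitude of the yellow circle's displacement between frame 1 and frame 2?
0.5

The yellow circle moved from (5.6, 1.2) to (5.7, 0.7), a distance of √(0.1² + 0.5²) ≈ 0.5.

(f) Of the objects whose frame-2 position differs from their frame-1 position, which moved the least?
the yellow circle

(moved 0.5)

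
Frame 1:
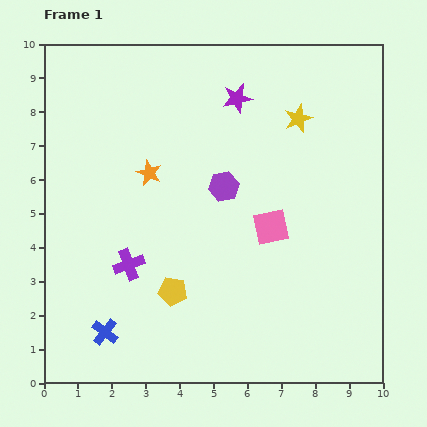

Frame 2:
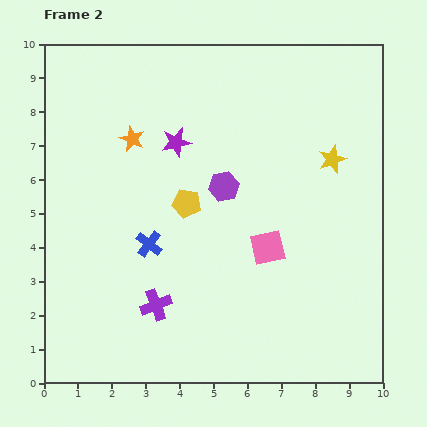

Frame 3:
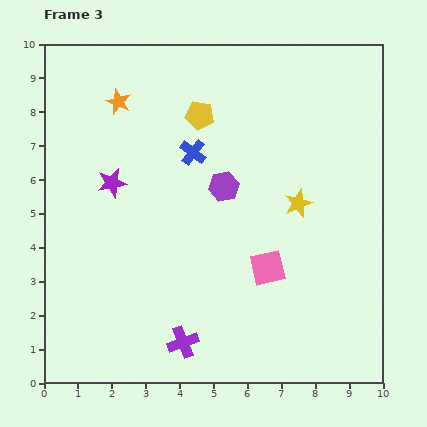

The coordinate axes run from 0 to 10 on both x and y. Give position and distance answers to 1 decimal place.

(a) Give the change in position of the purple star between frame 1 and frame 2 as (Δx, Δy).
(-1.8, -1.3)

The purple star was at (5.7, 8.4) in frame 1 and (3.9, 7.1) in frame 2.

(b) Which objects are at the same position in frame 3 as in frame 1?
the purple hexagon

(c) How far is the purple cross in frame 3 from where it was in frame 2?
1.4

The purple cross moved from (3.3, 2.3) to (4.1, 1.2), a distance of √(0.8² + 1.1²) ≈ 1.4.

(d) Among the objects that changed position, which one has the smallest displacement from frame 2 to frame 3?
the pink square

(moved 0.6)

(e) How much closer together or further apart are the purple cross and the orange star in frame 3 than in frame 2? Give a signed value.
+2.4

Distance in frame 2: 4.9. Distance in frame 3: 7.3.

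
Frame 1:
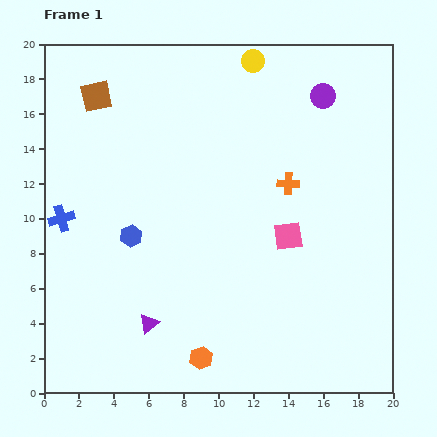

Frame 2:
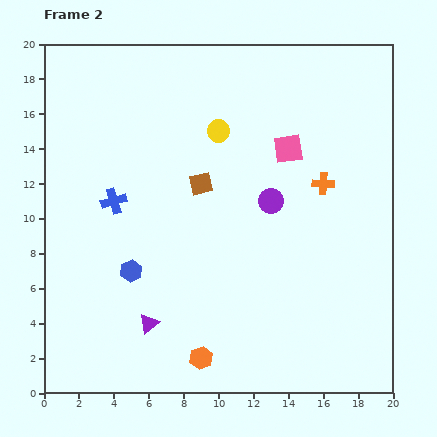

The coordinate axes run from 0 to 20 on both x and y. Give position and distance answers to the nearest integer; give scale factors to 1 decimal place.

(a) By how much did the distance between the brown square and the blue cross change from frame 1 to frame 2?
-2

Distance in frame 1: 7. Distance in frame 2: 5.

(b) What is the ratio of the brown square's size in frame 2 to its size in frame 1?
0.7×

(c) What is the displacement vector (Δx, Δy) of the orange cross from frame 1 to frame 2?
(2, 0)

The orange cross was at (14, 12) in frame 1 and (16, 12) in frame 2.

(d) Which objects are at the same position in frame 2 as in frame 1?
the orange hexagon, the purple triangle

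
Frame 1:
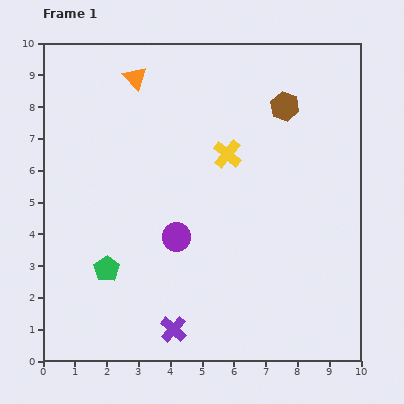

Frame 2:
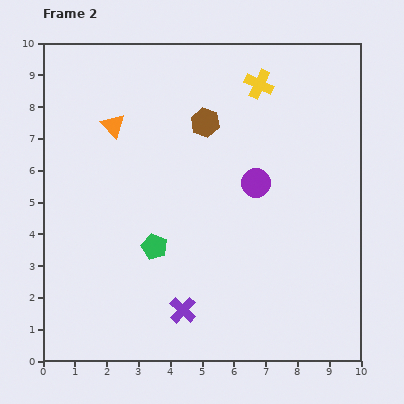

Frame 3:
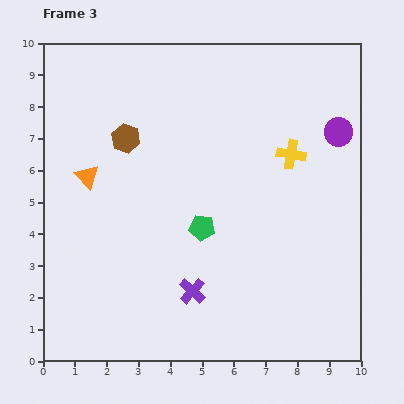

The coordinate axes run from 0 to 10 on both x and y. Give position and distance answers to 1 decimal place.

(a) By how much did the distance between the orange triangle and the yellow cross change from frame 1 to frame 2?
+1.0

Distance in frame 1: 3.8. Distance in frame 2: 4.8.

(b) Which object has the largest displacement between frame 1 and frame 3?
the purple circle

(moved 6.1; next 5.1)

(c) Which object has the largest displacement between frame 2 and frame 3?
the purple circle

(moved 3.1; next 2.5)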